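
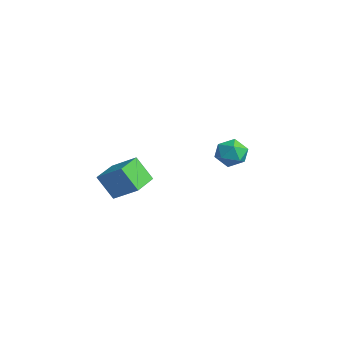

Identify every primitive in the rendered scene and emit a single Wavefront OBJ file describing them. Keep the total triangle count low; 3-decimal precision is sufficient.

v -3.274 -3.488 -1.95
v -2.047 -2.739 -0.97
v -2.536 -2.948 -3.288
v -1.309 -2.199 -2.308
v -2.411 -4.821 -2.012
v -1.184 -4.072 -1.032
v -1.673 -4.281 -3.35
v -0.446 -3.532 -2.37
v -2.421 3.738 -2.164
v -1.673 3.471 -2.752
v -2.407 2.289 -1.488
v -1.659 2.022 -2.076
v -1.513 2.692 -1.364
v -1.522 3.588 -1.782
v -2.558 2.172 -2.458
v -2.567 3.068 -2.876
v -1.757 2.503 -2.933
v -1.112 2.825 -2.258
v -2.968 2.935 -1.982
v -2.323 3.257 -1.307
f 2 4 1
f 5 2 1
f 1 4 3
f 3 5 1
f 2 8 4
f 6 2 5
f 6 8 2
f 4 8 3
f 7 5 3
f 3 8 7
f 7 6 5
f 8 6 7
f 9 20 14
f 9 14 10
f 9 10 16
f 9 16 19
f 9 19 20
f 10 14 18
f 14 20 13
f 20 19 11
f 19 16 15
f 16 10 17
f 12 18 13
f 12 13 11
f 12 11 15
f 12 15 17
f 12 17 18
f 13 18 14
f 11 13 20
f 15 11 19
f 17 15 16
f 18 17 10



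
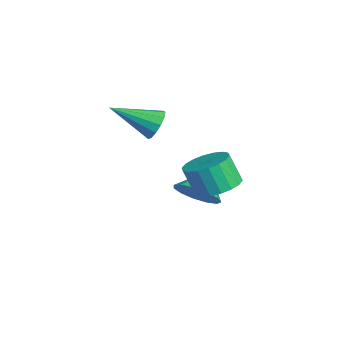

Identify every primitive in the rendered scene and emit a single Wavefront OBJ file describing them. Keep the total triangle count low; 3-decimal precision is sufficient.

v -1.624 -0.987 -0.387
v -0.77 -1.154 -0.157
v -1.142 -1.52 0.957
v -1.996 -1.353 0.727
v -0.819 -0.771 -0.048
v -1.19 -1.138 1.066
v -1.027 -0.432 -0.005
v -1.398 -0.799 1.109
v -1.354 -0.202 -0.039
v -1.725 -0.569 1.075
v -1.734 -0.128 -0.141
v -2.105 -0.495 0.973
v -2.092 -0.224 -0.292
v -2.463 -0.59 0.822
v -2.358 -0.471 -0.462
v -2.729 -0.837 0.652
v -2.478 -0.82 -0.617
v -2.85 -1.186 0.497
v -2.43 -1.202 -0.726
v -2.801 -1.569 0.388
v -2.222 -1.541 -0.769
v -2.593 -1.908 0.345
v -1.895 -1.771 -0.735
v -2.266 -2.138 0.379
v -1.515 -1.845 -0.633
v -1.886 -2.212 0.481
v -1.157 -1.75 -0.482
v -1.528 -2.116 0.632
v -0.891 -1.503 -0.312
v -1.262 -1.869 0.802
v -3.303 -1.269 -1.822
v -2.557 -0.728 -1.635
v -3.977 -0.591 -1.098
v -2.795 -0.513 -2.057
v -3.194 -0.539 -2.404
v -3.627 -0.796 -2.567
v -3.957 -1.204 -2.493
v -4.08 -1.632 -2.207
v -3.956 -1.945 -1.798
v -3.624 -2.043 -1.397
v -3.19 -1.896 -1.131
v -2.792 -1.55 -1.084
v -2.556 -1.114 -1.272
v -2.7 -2.926 2.461
v -2.117 -2.935 2.792
v -3.2 -4.474 3.299
v -2.359 -2.741 3.008
v -2.709 -2.605 3.05
v -3.056 -2.571 2.905
v -3.29 -2.65 2.62
v -3.337 -2.816 2.284
v -3.182 -3.017 2.005
v -2.874 -3.189 1.87
v -2.51 -3.278 1.924
v -2.207 -3.254 2.148
v -2.061 -3.126 2.472
f 2 1 5
f 2 5 3
f 3 5 6
f 3 6 4
f 5 1 7
f 5 7 6
f 6 7 8
f 6 8 4
f 7 1 9
f 7 9 8
f 8 9 10
f 8 10 4
f 9 1 11
f 9 11 10
f 10 11 12
f 10 12 4
f 11 1 13
f 11 13 12
f 12 13 14
f 12 14 4
f 13 1 15
f 13 15 14
f 14 15 16
f 14 16 4
f 15 1 17
f 15 17 16
f 16 17 18
f 16 18 4
f 17 1 19
f 17 19 18
f 18 19 20
f 18 20 4
f 19 1 21
f 19 21 20
f 20 21 22
f 20 22 4
f 21 1 23
f 21 23 22
f 22 23 24
f 22 24 4
f 23 1 25
f 23 25 24
f 24 25 26
f 24 26 4
f 25 1 27
f 25 27 26
f 26 27 28
f 26 28 4
f 27 1 29
f 27 29 28
f 28 29 30
f 28 30 4
f 29 1 2
f 29 2 30
f 30 2 3
f 30 3 4
f 32 31 34
f 32 34 33
f 34 31 35
f 34 35 33
f 35 31 36
f 35 36 33
f 36 31 37
f 36 37 33
f 37 31 38
f 37 38 33
f 38 31 39
f 38 39 33
f 39 31 40
f 39 40 33
f 40 31 41
f 40 41 33
f 41 31 42
f 41 42 33
f 42 31 43
f 42 43 33
f 43 31 32
f 43 32 33
f 45 44 47
f 45 47 46
f 47 44 48
f 47 48 46
f 48 44 49
f 48 49 46
f 49 44 50
f 49 50 46
f 50 44 51
f 50 51 46
f 51 44 52
f 51 52 46
f 52 44 53
f 52 53 46
f 53 44 54
f 53 54 46
f 54 44 55
f 54 55 46
f 55 44 56
f 55 56 46
f 56 44 45
f 56 45 46



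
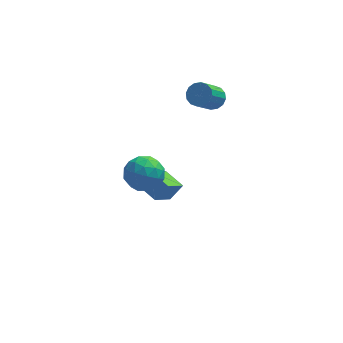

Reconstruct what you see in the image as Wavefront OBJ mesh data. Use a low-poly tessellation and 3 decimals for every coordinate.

v -2.289 0.963 -2.783
v -1.509 1.348 -1.845
v -1.359 2.245 -4.084
v -0.579 2.631 -3.145
v -1.301 -0.131 -3.155
v -0.521 0.255 -2.216
v -0.371 1.152 -4.455
v 0.409 1.537 -3.517
v -2.789 -3.432 3.935
v -1.593 -3.128 4.072
v -2.327 -4.512 2.308
v -1.131 -4.208 2.445
v -1.678 -4.963 3.264
v -1.963 -4.295 4.27
v -1.957 -3.345 2.11
v -2.242 -2.677 3.116
v -1.079 -3.074 2.945
v -0.907 -4.074 3.658
v -3.013 -3.566 2.722
v -2.841 -4.566 3.435
v -2.232 -3.185 4.147
v -1.688 -4.455 2.233
v -2.01 -4.899 2.715
v -1.307 -4.72 2.796
v -2.449 -3.871 4.263
v -1.746 -3.693 4.344
v -1.796 -4.772 3.868
v -2.174 -3.947 2.036
v -1.471 -3.769 2.117
v -2.613 -2.92 3.584
v -1.91 -2.741 3.665
v -2.124 -2.868 2.512
v -1.227 -2.975 3.564
v -0.955 -3.61 2.608
v -1.44 -3.102 2.411
v -1.608 -2.709 3.002
v -1.126 -3.563 3.984
v -0.854 -4.198 3.027
v -1.175 -4.642 3.509
v -1.343 -4.249 4.1
v -0.823 -3.531 3.321
v -3.066 -3.442 3.353
v -2.794 -4.077 2.396
v -2.577 -3.391 2.28
v -2.745 -2.998 2.871
v -2.965 -4.03 3.772
v -2.693 -4.665 2.816
v -2.312 -4.931 3.378
v -2.48 -4.538 3.969
v -3.097 -4.109 3.059
v 2.214 3.317 3.26
v 2.925 3.31 3.707
v 2.057 2.216 5.068
v 1.346 2.223 4.62
v 2.706 3.659 3.848
v 1.838 2.564 5.209
v 2.356 3.916 3.831
v 1.488 2.822 5.192
v 1.968 4.012 3.661
v 1.1 2.918 5.022
v 1.645 3.923 3.384
v 0.777 2.829 4.745
v 1.475 3.671 3.073
v 0.607 2.577 4.434
v 1.503 3.324 2.812
v 0.635 2.23 4.173
v 1.722 2.976 2.671
v 0.854 1.881 4.032
v 2.072 2.718 2.688
v 1.204 1.624 4.049
v 2.46 2.622 2.858
v 1.592 1.528 4.219
v 2.783 2.711 3.135
v 1.915 1.617 4.496
v 2.953 2.963 3.446
v 2.085 1.869 4.807
f 2 4 1
f 5 2 1
f 1 4 3
f 3 5 1
f 2 8 4
f 6 2 5
f 6 8 2
f 4 8 3
f 7 5 3
f 3 8 7
f 7 6 5
f 8 6 7
f 9 46 25
f 46 20 49
f 25 49 14
f 46 49 25
f 9 25 21
f 25 14 26
f 21 26 10
f 25 26 21
f 9 21 30
f 21 10 31
f 30 31 16
f 21 31 30
f 9 30 42
f 30 16 45
f 42 45 19
f 30 45 42
f 9 42 46
f 42 19 50
f 46 50 20
f 42 50 46
f 10 26 37
f 26 14 40
f 37 40 18
f 26 40 37
f 14 49 27
f 49 20 48
f 27 48 13
f 49 48 27
f 20 50 47
f 50 19 43
f 47 43 11
f 50 43 47
f 19 45 44
f 45 16 32
f 44 32 15
f 45 32 44
f 16 31 36
f 31 10 33
f 36 33 17
f 31 33 36
f 12 38 24
f 38 18 39
f 24 39 13
f 38 39 24
f 12 24 22
f 24 13 23
f 22 23 11
f 24 23 22
f 12 22 29
f 22 11 28
f 29 28 15
f 22 28 29
f 12 29 34
f 29 15 35
f 34 35 17
f 29 35 34
f 12 34 38
f 34 17 41
f 38 41 18
f 34 41 38
f 13 39 27
f 39 18 40
f 27 40 14
f 39 40 27
f 11 23 47
f 23 13 48
f 47 48 20
f 23 48 47
f 15 28 44
f 28 11 43
f 44 43 19
f 28 43 44
f 17 35 36
f 35 15 32
f 36 32 16
f 35 32 36
f 18 41 37
f 41 17 33
f 37 33 10
f 41 33 37
f 52 51 55
f 52 55 53
f 53 55 56
f 53 56 54
f 55 51 57
f 55 57 56
f 56 57 58
f 56 58 54
f 57 51 59
f 57 59 58
f 58 59 60
f 58 60 54
f 59 51 61
f 59 61 60
f 60 61 62
f 60 62 54
f 61 51 63
f 61 63 62
f 62 63 64
f 62 64 54
f 63 51 65
f 63 65 64
f 64 65 66
f 64 66 54
f 65 51 67
f 65 67 66
f 66 67 68
f 66 68 54
f 67 51 69
f 67 69 68
f 68 69 70
f 68 70 54
f 69 51 71
f 69 71 70
f 70 71 72
f 70 72 54
f 71 51 73
f 71 73 72
f 72 73 74
f 72 74 54
f 73 51 75
f 73 75 74
f 74 75 76
f 74 76 54
f 75 51 52
f 75 52 76
f 76 52 53
f 76 53 54



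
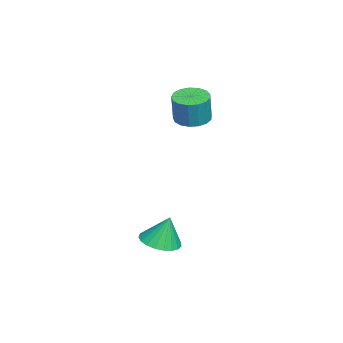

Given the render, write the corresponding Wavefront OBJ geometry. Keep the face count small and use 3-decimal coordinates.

v -2.896 3.701 2.886
v -2.049 3.25 2.688
v -1.677 3.227 4.337
v -2.524 3.679 4.534
v -1.94 3.705 2.67
v -1.568 3.683 4.318
v -2.05 4.16 2.701
v -1.678 4.138 4.349
v -2.354 4.51 2.774
v -1.982 4.487 4.423
v -2.782 4.675 2.873
v -2.41 4.652 4.522
v -3.236 4.616 2.975
v -2.864 4.593 4.624
v -3.612 4.348 3.057
v -3.24 4.325 4.705
v -3.825 3.932 3.099
v -3.452 3.909 4.747
v -3.824 3.463 3.092
v -3.452 3.44 4.741
v -3.611 3.048 3.038
v -3.239 3.026 4.687
v -3.234 2.784 2.95
v -2.862 2.761 4.598
v -2.78 2.729 2.846
v -2.407 2.706 4.494
v -2.352 2.897 2.752
v -1.98 2.875 4.4
v 3.314 3.181 -2.711
v 4.259 2.705 -2.554
v 3.286 3.659 -1.089
v 4.381 3.116 -2.673
v 4.319 3.538 -2.798
v 4.083 3.899 -2.908
v 3.714 4.136 -2.984
v 3.276 4.207 -3.013
v 2.844 4.101 -2.989
v 2.494 3.837 -2.918
v 2.285 3.459 -2.81
v 2.255 3.033 -2.685
v 2.407 2.632 -2.565
v 2.717 2.327 -2.47
v 3.129 2.17 -2.416
v 3.574 2.187 -2.413
v 3.974 2.376 -2.462
f 2 1 5
f 2 5 3
f 3 5 6
f 3 6 4
f 5 1 7
f 5 7 6
f 6 7 8
f 6 8 4
f 7 1 9
f 7 9 8
f 8 9 10
f 8 10 4
f 9 1 11
f 9 11 10
f 10 11 12
f 10 12 4
f 11 1 13
f 11 13 12
f 12 13 14
f 12 14 4
f 13 1 15
f 13 15 14
f 14 15 16
f 14 16 4
f 15 1 17
f 15 17 16
f 16 17 18
f 16 18 4
f 17 1 19
f 17 19 18
f 18 19 20
f 18 20 4
f 19 1 21
f 19 21 20
f 20 21 22
f 20 22 4
f 21 1 23
f 21 23 22
f 22 23 24
f 22 24 4
f 23 1 25
f 23 25 24
f 24 25 26
f 24 26 4
f 25 1 27
f 25 27 26
f 26 27 28
f 26 28 4
f 27 1 2
f 27 2 28
f 28 2 3
f 28 3 4
f 30 29 32
f 30 32 31
f 32 29 33
f 32 33 31
f 33 29 34
f 33 34 31
f 34 29 35
f 34 35 31
f 35 29 36
f 35 36 31
f 36 29 37
f 36 37 31
f 37 29 38
f 37 38 31
f 38 29 39
f 38 39 31
f 39 29 40
f 39 40 31
f 40 29 41
f 40 41 31
f 41 29 42
f 41 42 31
f 42 29 43
f 42 43 31
f 43 29 44
f 43 44 31
f 44 29 45
f 44 45 31
f 45 29 30
f 45 30 31



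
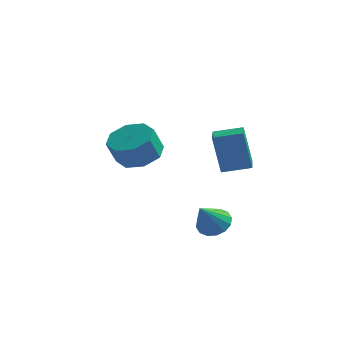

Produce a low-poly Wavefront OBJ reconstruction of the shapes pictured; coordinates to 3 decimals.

v 1.645 -2.648 -1.053
v 1.187 -2.463 0.761
v 1.295 -1.456 -1.263
v 0.836 -1.271 0.551
v 2.844 -2.249 -0.791
v 2.385 -2.064 1.023
v 2.493 -1.057 -1.001
v 2.035 -0.872 0.813
v -2.832 -0.017 -1.866
v -1.797 -0.374 -1.763
v -2.072 -0.839 -0.592
v -3.108 -0.483 -0.694
v -1.897 0.41 -1.475
v -2.173 -0.055 -0.304
v -2.545 0.944 -1.416
v -2.821 0.479 -0.245
v -3.361 0.915 -1.62
v -3.637 0.45 -0.449
v -3.868 0.339 -1.968
v -4.143 -0.126 -0.797
v -3.767 -0.445 -2.256
v -4.043 -0.91 -1.085
v -3.119 -0.979 -2.315
v -3.395 -1.444 -1.144
v -2.303 -0.95 -2.111
v -2.579 -1.415 -0.94
v 1.533 -3.201 -3.717
v 2.304 -3.354 -3.642
v 1.227 -4.139 -2.483
v 2.238 -3.025 -3.409
v 1.983 -2.743 -3.258
v 1.607 -2.584 -3.23
v 1.211 -2.59 -3.333
v 0.902 -2.761 -3.539
v 0.761 -3.049 -3.792
v 0.827 -3.378 -4.026
v 1.082 -3.66 -4.177
v 1.458 -3.819 -4.205
v 1.854 -3.812 -4.102
v 2.163 -3.642 -3.896
f 2 4 1
f 5 2 1
f 1 4 3
f 3 5 1
f 2 8 4
f 6 2 5
f 6 8 2
f 4 8 3
f 7 5 3
f 3 8 7
f 7 6 5
f 8 6 7
f 10 9 13
f 10 13 11
f 11 13 14
f 11 14 12
f 13 9 15
f 13 15 14
f 14 15 16
f 14 16 12
f 15 9 17
f 15 17 16
f 16 17 18
f 16 18 12
f 17 9 19
f 17 19 18
f 18 19 20
f 18 20 12
f 19 9 21
f 19 21 20
f 20 21 22
f 20 22 12
f 21 9 23
f 21 23 22
f 22 23 24
f 22 24 12
f 23 9 25
f 23 25 24
f 24 25 26
f 24 26 12
f 25 9 10
f 25 10 26
f 26 10 11
f 26 11 12
f 28 27 30
f 28 30 29
f 30 27 31
f 30 31 29
f 31 27 32
f 31 32 29
f 32 27 33
f 32 33 29
f 33 27 34
f 33 34 29
f 34 27 35
f 34 35 29
f 35 27 36
f 35 36 29
f 36 27 37
f 36 37 29
f 37 27 38
f 37 38 29
f 38 27 39
f 38 39 29
f 39 27 40
f 39 40 29
f 40 27 28
f 40 28 29



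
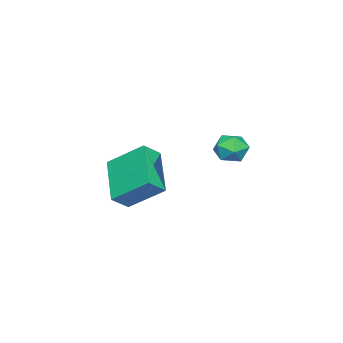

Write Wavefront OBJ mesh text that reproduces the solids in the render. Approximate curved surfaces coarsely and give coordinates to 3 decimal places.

v 0.27 -0.779 -3.307
v -1.229 -1.736 -2.209
v 0.131 0.649 -2.253
v -1.367 -0.308 -1.155
v 0.907 -1.132 -2.745
v -0.591 -2.089 -1.647
v 0.769 0.296 -1.691
v -0.73 -0.661 -0.593
v 0.338 3.623 -0.169
v 0.742 3.56 0.404
v -0.362 2.82 0.236
v 0.042 2.757 0.809
v -0.335 3.343 0.707
v 0.097 3.839 0.456
v 0.283 2.541 0.184
v 0.715 3.037 -0.067
v 0.708 2.891 0.622
v 0.326 3.387 0.946
v 0.054 2.993 -0.306
v -0.328 3.489 0.018
f 2 4 1
f 5 2 1
f 1 4 3
f 3 5 1
f 2 8 4
f 6 2 5
f 6 8 2
f 4 8 3
f 7 5 3
f 3 8 7
f 7 6 5
f 8 6 7
f 9 20 14
f 9 14 10
f 9 10 16
f 9 16 19
f 9 19 20
f 10 14 18
f 14 20 13
f 20 19 11
f 19 16 15
f 16 10 17
f 12 18 13
f 12 13 11
f 12 11 15
f 12 15 17
f 12 17 18
f 13 18 14
f 11 13 20
f 15 11 19
f 17 15 16
f 18 17 10



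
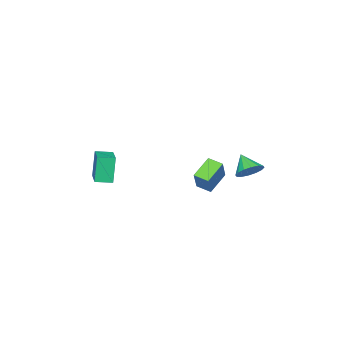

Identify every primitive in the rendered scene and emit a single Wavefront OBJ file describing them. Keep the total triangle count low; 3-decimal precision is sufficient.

v 0.337 2.222 0.256
v -0.832 2.197 1.062
v 0.163 3.034 0.03
v -1.006 3.008 0.836
v 1.186 2.752 1.504
v 0.017 2.726 2.31
v 1.012 3.563 1.278
v -0.157 3.538 2.084
v 2.814 -2.787 0.363
v 2.443 -2.933 1.964
v 2.137 -2.129 0.266
v 1.765 -2.275 1.867
v 4.115 -1.385 0.793
v 3.743 -1.531 2.394
v 3.437 -0.727 0.696
v 3.066 -0.873 2.297
v -3.821 2.399 -0.073
v -3.136 1.969 -0.262
v -4.139 1.501 0.813
v -3.017 2.237 0.052
v -3.112 2.548 0.333
v -3.398 2.819 0.505
v -3.797 2.977 0.522
v -4.203 2.98 0.38
v -4.506 2.828 0.116
v -4.626 2.56 -0.198
v -4.53 2.249 -0.478
v -4.244 1.978 -0.65
v -3.845 1.82 -0.667
v -3.44 1.817 -0.525
f 2 4 1
f 5 2 1
f 1 4 3
f 3 5 1
f 2 8 4
f 6 2 5
f 6 8 2
f 4 8 3
f 7 5 3
f 3 8 7
f 7 6 5
f 8 6 7
f 10 12 9
f 13 10 9
f 9 12 11
f 11 13 9
f 10 16 12
f 14 10 13
f 14 16 10
f 12 16 11
f 15 13 11
f 11 16 15
f 15 14 13
f 16 14 15
f 18 17 20
f 18 20 19
f 20 17 21
f 20 21 19
f 21 17 22
f 21 22 19
f 22 17 23
f 22 23 19
f 23 17 24
f 23 24 19
f 24 17 25
f 24 25 19
f 25 17 26
f 25 26 19
f 26 17 27
f 26 27 19
f 27 17 28
f 27 28 19
f 28 17 29
f 28 29 19
f 29 17 30
f 29 30 19
f 30 17 18
f 30 18 19



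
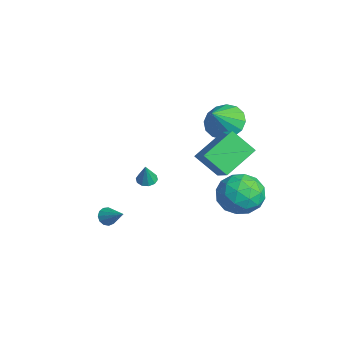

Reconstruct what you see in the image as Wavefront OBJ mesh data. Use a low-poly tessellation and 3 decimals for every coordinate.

v 2.871 0.05 1.499
v 4.071 0.103 2.294
v 2.193 1.619 2.417
v 3.393 1.672 3.212
v 3.527 0.948 0.448
v 4.727 1.001 1.243
v 2.849 2.517 1.366
v 4.049 2.57 2.161
v 3.154 -2.282 0.606
v 3.627 -2.332 0.452
v 3.486 -2.438 1.674
v 3.578 -2.033 0.511
v 3.366 -1.829 0.606
v 3.074 -1.798 0.701
v 2.812 -1.951 0.76
v 2.681 -2.231 0.759
v 2.731 -2.531 0.7
v 2.943 -2.735 0.605
v 3.235 -2.766 0.51
v 3.497 -2.612 0.451
v 2.797 3.068 -1.683
v 3.959 3.124 -1.283
v 2.701 1.156 -1.137
v 3.863 1.212 -0.737
v 2.977 1.822 -0.141
v 3.037 3.004 -0.478
v 3.623 1.276 -1.942
v 3.683 2.458 -2.279
v 4.47 2.016 -1.443
v 4.07 2.354 -0.33
v 2.59 1.926 -2.09
v 2.19 2.264 -0.977
v 3.386 3.264 -1.531
v 3.274 1.016 -0.889
v 2.753 1.375 -0.539
v 3.436 1.408 -0.304
v 2.844 3.193 -1.057
v 3.527 3.226 -0.822
v 2.95 2.461 -0.151
v 3.133 1.054 -1.598
v 3.816 1.087 -1.363
v 3.224 2.872 -2.116
v 3.907 2.905 -1.881
v 3.71 1.819 -2.269
v 4.37 2.646 -1.39
v 4.313 1.522 -1.069
v 4.172 1.559 -1.778
v 4.207 2.254 -1.976
v 4.135 2.844 -0.735
v 4.079 1.72 -0.415
v 3.558 2.079 -0.064
v 3.593 2.774 -0.262
v 4.435 2.193 -0.83
v 2.581 2.56 -2.005
v 2.525 1.436 -1.685
v 3.067 1.506 -2.158
v 3.102 2.201 -2.356
v 2.347 2.758 -1.351
v 2.29 1.634 -1.03
v 2.453 2.026 -0.444
v 2.488 2.721 -0.642
v 2.225 2.087 -1.59
v 0.022 2.446 1.639
v 0.736 2.117 0.928
v 0.818 1.534 2.861
v 0.946 2.579 1.137
v 0.908 3.006 1.48
v 0.633 3.282 1.865
v 0.194 3.335 2.19
v -0.291 3.149 2.368
v -0.692 2.775 2.35
v -0.902 2.313 2.141
v -0.864 1.887 1.798
v -0.589 1.61 1.413
v -0.15 1.557 1.088
v 0.335 1.743 0.91
v 2.217 -3.911 -2.264
v 2.565 -4.185 -2.537
v 3.183 -3.409 -1.536
v 2.535 -3.929 -2.675
v 2.405 -3.666 -2.682
v 2.214 -3.482 -2.557
v 2.025 -3.434 -2.339
v 1.896 -3.537 -2.097
v 1.87 -3.76 -1.908
v 1.953 -4.03 -1.832
v 2.12 -4.263 -1.893
v 2.318 -4.384 -2.072
v 2.484 -4.355 -2.312
f 2 4 1
f 5 2 1
f 1 4 3
f 3 5 1
f 2 8 4
f 6 2 5
f 6 8 2
f 4 8 3
f 7 5 3
f 3 8 7
f 7 6 5
f 8 6 7
f 10 9 12
f 10 12 11
f 12 9 13
f 12 13 11
f 13 9 14
f 13 14 11
f 14 9 15
f 14 15 11
f 15 9 16
f 15 16 11
f 16 9 17
f 16 17 11
f 17 9 18
f 17 18 11
f 18 9 19
f 18 19 11
f 19 9 20
f 19 20 11
f 20 9 10
f 20 10 11
f 21 58 37
f 58 32 61
f 37 61 26
f 58 61 37
f 21 37 33
f 37 26 38
f 33 38 22
f 37 38 33
f 21 33 42
f 33 22 43
f 42 43 28
f 33 43 42
f 21 42 54
f 42 28 57
f 54 57 31
f 42 57 54
f 21 54 58
f 54 31 62
f 58 62 32
f 54 62 58
f 22 38 49
f 38 26 52
f 49 52 30
f 38 52 49
f 26 61 39
f 61 32 60
f 39 60 25
f 61 60 39
f 32 62 59
f 62 31 55
f 59 55 23
f 62 55 59
f 31 57 56
f 57 28 44
f 56 44 27
f 57 44 56
f 28 43 48
f 43 22 45
f 48 45 29
f 43 45 48
f 24 50 36
f 50 30 51
f 36 51 25
f 50 51 36
f 24 36 34
f 36 25 35
f 34 35 23
f 36 35 34
f 24 34 41
f 34 23 40
f 41 40 27
f 34 40 41
f 24 41 46
f 41 27 47
f 46 47 29
f 41 47 46
f 24 46 50
f 46 29 53
f 50 53 30
f 46 53 50
f 25 51 39
f 51 30 52
f 39 52 26
f 51 52 39
f 23 35 59
f 35 25 60
f 59 60 32
f 35 60 59
f 27 40 56
f 40 23 55
f 56 55 31
f 40 55 56
f 29 47 48
f 47 27 44
f 48 44 28
f 47 44 48
f 30 53 49
f 53 29 45
f 49 45 22
f 53 45 49
f 64 63 66
f 64 66 65
f 66 63 67
f 66 67 65
f 67 63 68
f 67 68 65
f 68 63 69
f 68 69 65
f 69 63 70
f 69 70 65
f 70 63 71
f 70 71 65
f 71 63 72
f 71 72 65
f 72 63 73
f 72 73 65
f 73 63 74
f 73 74 65
f 74 63 75
f 74 75 65
f 75 63 76
f 75 76 65
f 76 63 64
f 76 64 65
f 78 77 80
f 78 80 79
f 80 77 81
f 80 81 79
f 81 77 82
f 81 82 79
f 82 77 83
f 82 83 79
f 83 77 84
f 83 84 79
f 84 77 85
f 84 85 79
f 85 77 86
f 85 86 79
f 86 77 87
f 86 87 79
f 87 77 88
f 87 88 79
f 88 77 89
f 88 89 79
f 89 77 78
f 89 78 79



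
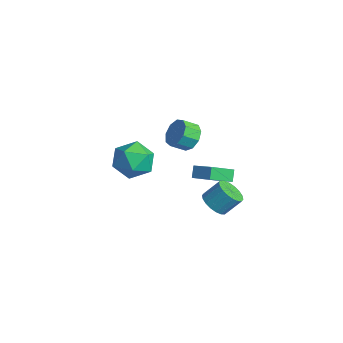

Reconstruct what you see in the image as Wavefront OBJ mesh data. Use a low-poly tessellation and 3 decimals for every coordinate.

v 1.003 1.096 2.643
v 1.386 0.584 2.023
v 1.2 -0.227 2.578
v 0.817 0.284 3.197
v 1.802 0.766 2.429
v 1.616 -0.045 2.983
v 1.844 1.102 2.935
v 1.658 0.291 3.489
v 1.492 1.435 3.304
v 1.306 0.624 3.858
v 0.912 1.609 3.364
v 0.726 0.798 3.918
v 0.374 1.543 3.086
v 0.188 0.732 3.641
v 0.131 1.267 2.601
v -0.055 0.456 3.156
v 0.295 0.911 2.136
v 0.109 0.1 2.69
v 0.791 0.641 1.907
v 0.605 -0.17 2.462
v 1.145 -2.122 3.623
v 1.624 -1.423 2.717
v 1.556 -3.777 2.563
v 2.035 -3.078 1.657
v 2.62 -3.166 2.748
v 2.366 -2.143 3.403
v 0.814 -3.057 1.877
v 0.56 -2.034 2.532
v 1.42 -2.001 1.638
v 2.536 -2.068 2.176
v 0.644 -3.132 3.104
v 1.76 -3.199 3.642
v -2.15 3.073 -2.626
v -0.989 3.534 -2.113
v -2.341 4.644 -3.603
v -1.181 5.105 -3.09
v -1.739 2.735 -3.25
v -0.579 3.196 -2.737
v -1.931 4.306 -4.227
v -0.77 4.767 -3.714
v 1.58 2.229 -2.859
v 2.055 2.707 -3.426
v 2.374 3.549 -2.447
v 1.9 3.071 -1.881
v 1.7 2.87 -3.45
v 2.019 3.712 -2.471
v 1.321 2.907 -3.357
v 1.641 3.748 -2.379
v 0.993 2.809 -3.166
v 1.313 3.651 -2.187
v 0.782 2.596 -2.914
v 1.102 3.438 -1.935
v 0.729 2.31 -2.651
v 1.049 3.152 -1.673
v 0.844 2.009 -2.43
v 1.164 2.851 -1.451
v 1.106 1.751 -2.293
v 1.425 2.593 -1.314
v 1.461 1.588 -2.269
v 1.78 2.43 -1.29
v 1.839 1.552 -2.361
v 2.159 2.393 -1.383
v 2.167 1.649 -2.553
v 2.487 2.491 -1.574
v 2.378 1.862 -2.805
v 2.698 2.704 -1.826
v 2.431 2.148 -3.067
v 2.751 2.99 -2.089
v 2.316 2.449 -3.289
v 2.636 3.291 -2.31
f 2 1 5
f 2 5 3
f 3 5 6
f 3 6 4
f 5 1 7
f 5 7 6
f 6 7 8
f 6 8 4
f 7 1 9
f 7 9 8
f 8 9 10
f 8 10 4
f 9 1 11
f 9 11 10
f 10 11 12
f 10 12 4
f 11 1 13
f 11 13 12
f 12 13 14
f 12 14 4
f 13 1 15
f 13 15 14
f 14 15 16
f 14 16 4
f 15 1 17
f 15 17 16
f 16 17 18
f 16 18 4
f 17 1 19
f 17 19 18
f 18 19 20
f 18 20 4
f 19 1 2
f 19 2 20
f 20 2 3
f 20 3 4
f 21 32 26
f 21 26 22
f 21 22 28
f 21 28 31
f 21 31 32
f 22 26 30
f 26 32 25
f 32 31 23
f 31 28 27
f 28 22 29
f 24 30 25
f 24 25 23
f 24 23 27
f 24 27 29
f 24 29 30
f 25 30 26
f 23 25 32
f 27 23 31
f 29 27 28
f 30 29 22
f 34 36 33
f 37 34 33
f 33 36 35
f 35 37 33
f 34 40 36
f 38 34 37
f 38 40 34
f 36 40 35
f 39 37 35
f 35 40 39
f 39 38 37
f 40 38 39
f 42 41 45
f 42 45 43
f 43 45 46
f 43 46 44
f 45 41 47
f 45 47 46
f 46 47 48
f 46 48 44
f 47 41 49
f 47 49 48
f 48 49 50
f 48 50 44
f 49 41 51
f 49 51 50
f 50 51 52
f 50 52 44
f 51 41 53
f 51 53 52
f 52 53 54
f 52 54 44
f 53 41 55
f 53 55 54
f 54 55 56
f 54 56 44
f 55 41 57
f 55 57 56
f 56 57 58
f 56 58 44
f 57 41 59
f 57 59 58
f 58 59 60
f 58 60 44
f 59 41 61
f 59 61 60
f 60 61 62
f 60 62 44
f 61 41 63
f 61 63 62
f 62 63 64
f 62 64 44
f 63 41 65
f 63 65 64
f 64 65 66
f 64 66 44
f 65 41 67
f 65 67 66
f 66 67 68
f 66 68 44
f 67 41 69
f 67 69 68
f 68 69 70
f 68 70 44
f 69 41 42
f 69 42 70
f 70 42 43
f 70 43 44



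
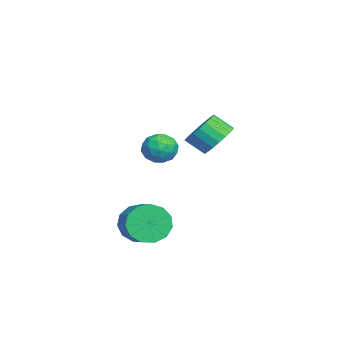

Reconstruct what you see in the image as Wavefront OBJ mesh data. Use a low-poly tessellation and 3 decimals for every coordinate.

v 1.777 -1.168 -3.121
v 2.22 -1.465 -3.967
v 3.165 -1.089 -3.605
v 2.723 -0.792 -2.759
v 2.044 -0.937 -4.057
v 2.989 -0.561 -3.695
v 1.783 -0.483 -3.849
v 2.729 -0.106 -3.487
v 1.521 -0.246 -3.41
v 2.466 0.13 -3.048
v 1.34 -0.302 -2.88
v 2.285 0.074 -2.518
v 1.298 -0.633 -2.426
v 2.243 -0.257 -2.064
v 1.408 -1.134 -2.192
v 2.353 -0.758 -1.83
v 1.635 -1.646 -2.254
v 2.581 -1.269 -1.892
v 1.908 -2.006 -2.591
v 2.853 -1.63 -2.229
v 2.139 -2.1 -3.096
v 3.084 -1.724 -2.734
v 2.255 -1.899 -3.609
v 3.2 -1.522 -3.247
v 1.812 1.965 1.464
v 2.241 1.41 0.916
v 2.077 0.62 1.588
v 1.648 1.175 2.136
v 2.516 1.535 1.13
v 2.352 0.745 1.802
v 2.669 1.735 1.402
v 2.505 0.944 2.074
v 2.674 1.974 1.685
v 2.51 1.183 2.356
v 2.53 2.211 1.929
v 2.366 1.421 2.601
v 2.262 2.406 2.093
v 2.098 1.616 2.765
v 1.915 2.525 2.148
v 1.751 1.735 2.82
v 1.551 2.547 2.085
v 1.387 1.757 2.757
v 1.233 2.468 1.915
v 1.068 1.678 2.586
v 1.014 2.303 1.666
v 0.85 1.512 2.338
v 0.933 2.079 1.383
v 0.769 1.288 2.055
v 1.004 1.835 1.114
v 0.84 1.045 1.785
v 1.215 1.614 0.905
v 1.051 0.824 1.577
v 1.529 1.453 0.793
v 1.365 0.663 1.465
v 1.892 1.382 0.797
v 1.728 0.591 1.469
v -2.736 -0.059 -0.989
v -1.901 -0.039 -0.819
v -2.919 -0.981 0.019
v -2.084 -0.961 0.189
v -2.571 -0.283 0.361
v -2.457 0.287 -0.262
v -2.363 -1.307 -0.538
v -2.249 -0.737 -1.161
v -1.671 -0.81 -0.54
v -1.799 -0.178 0.015
v -3.021 -0.842 -0.815
v -3.149 -0.21 -0.26
v -2.302 0.032 -0.992
v -2.518 -1.052 0.192
v -2.803 -0.654 0.293
v -2.313 -0.642 0.393
v -2.629 0.223 -0.665
v -2.139 0.235 -0.565
v -2.532 0.091 0.129
v -2.681 -1.255 -0.235
v -2.191 -1.243 -0.135
v -2.507 -0.378 -1.193
v -2.017 -0.366 -1.093
v -2.288 -1.111 -0.929
v -1.676 -0.409 -0.729
v -1.784 -0.952 -0.136
v -1.948 -1.155 -0.564
v -1.881 -0.82 -0.93
v -1.752 -0.038 -0.402
v -1.86 -0.58 0.19
v -2.145 -0.181 0.291
v -2.079 0.154 -0.074
v -1.617 -0.491 -0.238
v -2.96 -0.44 -0.99
v -3.068 -0.982 -0.398
v -2.741 -1.174 -0.726
v -2.675 -0.839 -1.091
v -3.036 -0.068 -0.664
v -3.144 -0.611 -0.071
v -2.939 -0.2 0.13
v -2.872 0.135 -0.236
v -3.203 -0.529 -0.562
f 2 1 5
f 2 5 3
f 3 5 6
f 3 6 4
f 5 1 7
f 5 7 6
f 6 7 8
f 6 8 4
f 7 1 9
f 7 9 8
f 8 9 10
f 8 10 4
f 9 1 11
f 9 11 10
f 10 11 12
f 10 12 4
f 11 1 13
f 11 13 12
f 12 13 14
f 12 14 4
f 13 1 15
f 13 15 14
f 14 15 16
f 14 16 4
f 15 1 17
f 15 17 16
f 16 17 18
f 16 18 4
f 17 1 19
f 17 19 18
f 18 19 20
f 18 20 4
f 19 1 21
f 19 21 20
f 20 21 22
f 20 22 4
f 21 1 23
f 21 23 22
f 22 23 24
f 22 24 4
f 23 1 2
f 23 2 24
f 24 2 3
f 24 3 4
f 26 25 29
f 26 29 27
f 27 29 30
f 27 30 28
f 29 25 31
f 29 31 30
f 30 31 32
f 30 32 28
f 31 25 33
f 31 33 32
f 32 33 34
f 32 34 28
f 33 25 35
f 33 35 34
f 34 35 36
f 34 36 28
f 35 25 37
f 35 37 36
f 36 37 38
f 36 38 28
f 37 25 39
f 37 39 38
f 38 39 40
f 38 40 28
f 39 25 41
f 39 41 40
f 40 41 42
f 40 42 28
f 41 25 43
f 41 43 42
f 42 43 44
f 42 44 28
f 43 25 45
f 43 45 44
f 44 45 46
f 44 46 28
f 45 25 47
f 45 47 46
f 46 47 48
f 46 48 28
f 47 25 49
f 47 49 48
f 48 49 50
f 48 50 28
f 49 25 51
f 49 51 50
f 50 51 52
f 50 52 28
f 51 25 53
f 51 53 52
f 52 53 54
f 52 54 28
f 53 25 55
f 53 55 54
f 54 55 56
f 54 56 28
f 55 25 26
f 55 26 56
f 56 26 27
f 56 27 28
f 57 94 73
f 94 68 97
f 73 97 62
f 94 97 73
f 57 73 69
f 73 62 74
f 69 74 58
f 73 74 69
f 57 69 78
f 69 58 79
f 78 79 64
f 69 79 78
f 57 78 90
f 78 64 93
f 90 93 67
f 78 93 90
f 57 90 94
f 90 67 98
f 94 98 68
f 90 98 94
f 58 74 85
f 74 62 88
f 85 88 66
f 74 88 85
f 62 97 75
f 97 68 96
f 75 96 61
f 97 96 75
f 68 98 95
f 98 67 91
f 95 91 59
f 98 91 95
f 67 93 92
f 93 64 80
f 92 80 63
f 93 80 92
f 64 79 84
f 79 58 81
f 84 81 65
f 79 81 84
f 60 86 72
f 86 66 87
f 72 87 61
f 86 87 72
f 60 72 70
f 72 61 71
f 70 71 59
f 72 71 70
f 60 70 77
f 70 59 76
f 77 76 63
f 70 76 77
f 60 77 82
f 77 63 83
f 82 83 65
f 77 83 82
f 60 82 86
f 82 65 89
f 86 89 66
f 82 89 86
f 61 87 75
f 87 66 88
f 75 88 62
f 87 88 75
f 59 71 95
f 71 61 96
f 95 96 68
f 71 96 95
f 63 76 92
f 76 59 91
f 92 91 67
f 76 91 92
f 65 83 84
f 83 63 80
f 84 80 64
f 83 80 84
f 66 89 85
f 89 65 81
f 85 81 58
f 89 81 85



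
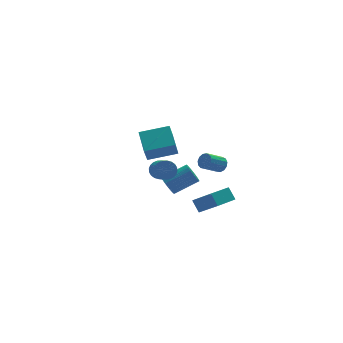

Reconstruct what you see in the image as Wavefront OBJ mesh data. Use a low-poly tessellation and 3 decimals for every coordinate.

v -0.929 1.527 -2.705
v -0.618 1.92 -3.194
v 0.88 1.767 -2.363
v 0.569 1.373 -1.875
v -0.698 2.11 -3.015
v 0.8 1.957 -2.184
v -0.813 2.212 -2.789
v 0.685 2.059 -1.958
v -0.946 2.209 -2.55
v 0.553 2.056 -1.719
v -1.076 2.102 -2.335
v 0.423 1.949 -1.504
v -1.184 1.908 -2.176
v 0.315 1.755 -1.345
v -1.253 1.655 -2.098
v 0.246 1.502 -1.267
v -1.273 1.383 -2.113
v 0.226 1.23 -1.282
v -1.24 1.133 -2.217
v 0.258 0.98 -1.386
v -1.16 0.943 -2.396
v 0.338 0.79 -1.565
v -1.045 0.841 -2.622
v 0.453 0.688 -1.791
v -0.913 0.844 -2.861
v 0.586 0.691 -2.03
v -0.783 0.951 -3.076
v 0.716 0.798 -2.245
v -0.675 1.145 -3.235
v 0.824 0.992 -2.404
v -0.606 1.398 -3.313
v 0.893 1.245 -2.482
v -0.586 1.67 -3.298
v 0.913 1.517 -2.467
v 1.677 -0.099 -0.529
v 1.963 -0.426 -0.192
v 0.889 -0.648 0.505
v 0.603 -0.321 0.169
v 1.982 -0.141 -0.073
v 0.907 -0.363 0.625
v 1.903 0.158 -0.098
v 0.829 -0.064 0.599
v 1.753 0.375 -0.26
v 0.679 0.153 0.437
v 1.579 0.442 -0.508
v 0.504 0.22 0.19
v 1.436 0.337 -0.762
v 0.361 0.115 -0.064
v 1.369 0.093 -0.942
v 0.295 -0.129 -0.244
v 1.401 -0.211 -0.991
v 0.326 -0.433 -0.293
v 1.52 -0.48 -0.893
v 0.445 -0.702 -0.195
v 1.689 -0.628 -0.679
v 0.614 -0.85 0.018
v 1.854 -0.608 -0.418
v 0.78 -0.83 0.279
v -2.864 -2.438 1.517
v -2.664 -2.137 2.045
v -2.976 -3.801 3.111
v -3.176 -4.102 2.583
v -2.909 -2.088 2.051
v -3.221 -3.751 3.117
v -3.147 -2.092 1.975
v -3.459 -3.755 3.041
v -3.342 -2.149 1.829
v -3.654 -3.812 2.895
v -3.464 -2.249 1.636
v -3.776 -3.913 2.702
v -3.494 -2.379 1.425
v -3.807 -4.042 2.491
v -3.429 -2.518 1.228
v -3.741 -4.181 2.294
v -3.278 -2.644 1.075
v -3.59 -4.307 2.14
v -3.064 -2.739 0.989
v -3.376 -4.403 2.055
v -2.819 -2.789 0.983
v -3.131 -4.452 2.049
v -2.581 -2.785 1.059
v -2.893 -4.448 2.125
v -2.386 -2.728 1.205
v -2.698 -4.391 2.271
v -2.264 -2.627 1.398
v -2.576 -4.291 2.464
v -2.233 -2.498 1.609
v -2.546 -4.161 2.675
v -2.299 -2.359 1.806
v -2.611 -4.022 2.872
v -2.45 -2.233 1.96
v -2.762 -3.896 3.025
v -1.436 3.569 -1.613
v -1.798 3.131 -0.544
v -1.209 5.1 -0.91
v -1.571 4.663 0.159
v 0.331 3.117 -1.199
v -0.031 2.68 -0.13
v 0.558 4.649 -0.496
v 0.196 4.211 0.573
v 0.073 -0.839 -3.758
v 0.738 -2.057 -2.58
v -0.108 -0.265 -3.062
v 0.557 -1.483 -1.884
v 1.383 -0.257 -3.896
v 2.048 -1.475 -2.718
v 1.202 0.317 -3.2
v 1.867 -0.901 -2.022
f 2 1 5
f 2 5 3
f 3 5 6
f 3 6 4
f 5 1 7
f 5 7 6
f 6 7 8
f 6 8 4
f 7 1 9
f 7 9 8
f 8 9 10
f 8 10 4
f 9 1 11
f 9 11 10
f 10 11 12
f 10 12 4
f 11 1 13
f 11 13 12
f 12 13 14
f 12 14 4
f 13 1 15
f 13 15 14
f 14 15 16
f 14 16 4
f 15 1 17
f 15 17 16
f 16 17 18
f 16 18 4
f 17 1 19
f 17 19 18
f 18 19 20
f 18 20 4
f 19 1 21
f 19 21 20
f 20 21 22
f 20 22 4
f 21 1 23
f 21 23 22
f 22 23 24
f 22 24 4
f 23 1 25
f 23 25 24
f 24 25 26
f 24 26 4
f 25 1 27
f 25 27 26
f 26 27 28
f 26 28 4
f 27 1 29
f 27 29 28
f 28 29 30
f 28 30 4
f 29 1 31
f 29 31 30
f 30 31 32
f 30 32 4
f 31 1 33
f 31 33 32
f 32 33 34
f 32 34 4
f 33 1 2
f 33 2 34
f 34 2 3
f 34 3 4
f 36 35 39
f 36 39 37
f 37 39 40
f 37 40 38
f 39 35 41
f 39 41 40
f 40 41 42
f 40 42 38
f 41 35 43
f 41 43 42
f 42 43 44
f 42 44 38
f 43 35 45
f 43 45 44
f 44 45 46
f 44 46 38
f 45 35 47
f 45 47 46
f 46 47 48
f 46 48 38
f 47 35 49
f 47 49 48
f 48 49 50
f 48 50 38
f 49 35 51
f 49 51 50
f 50 51 52
f 50 52 38
f 51 35 53
f 51 53 52
f 52 53 54
f 52 54 38
f 53 35 55
f 53 55 54
f 54 55 56
f 54 56 38
f 55 35 57
f 55 57 56
f 56 57 58
f 56 58 38
f 57 35 36
f 57 36 58
f 58 36 37
f 58 37 38
f 60 59 63
f 60 63 61
f 61 63 64
f 61 64 62
f 63 59 65
f 63 65 64
f 64 65 66
f 64 66 62
f 65 59 67
f 65 67 66
f 66 67 68
f 66 68 62
f 67 59 69
f 67 69 68
f 68 69 70
f 68 70 62
f 69 59 71
f 69 71 70
f 70 71 72
f 70 72 62
f 71 59 73
f 71 73 72
f 72 73 74
f 72 74 62
f 73 59 75
f 73 75 74
f 74 75 76
f 74 76 62
f 75 59 77
f 75 77 76
f 76 77 78
f 76 78 62
f 77 59 79
f 77 79 78
f 78 79 80
f 78 80 62
f 79 59 81
f 79 81 80
f 80 81 82
f 80 82 62
f 81 59 83
f 81 83 82
f 82 83 84
f 82 84 62
f 83 59 85
f 83 85 84
f 84 85 86
f 84 86 62
f 85 59 87
f 85 87 86
f 86 87 88
f 86 88 62
f 87 59 89
f 87 89 88
f 88 89 90
f 88 90 62
f 89 59 91
f 89 91 90
f 90 91 92
f 90 92 62
f 91 59 60
f 91 60 92
f 92 60 61
f 92 61 62
f 94 96 93
f 97 94 93
f 93 96 95
f 95 97 93
f 94 100 96
f 98 94 97
f 98 100 94
f 96 100 95
f 99 97 95
f 95 100 99
f 99 98 97
f 100 98 99
f 102 104 101
f 105 102 101
f 101 104 103
f 103 105 101
f 102 108 104
f 106 102 105
f 106 108 102
f 104 108 103
f 107 105 103
f 103 108 107
f 107 106 105
f 108 106 107



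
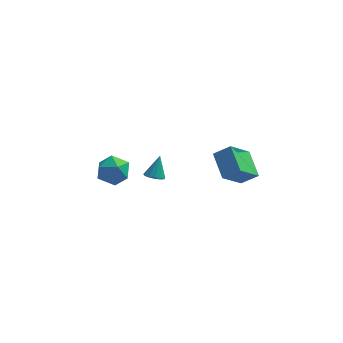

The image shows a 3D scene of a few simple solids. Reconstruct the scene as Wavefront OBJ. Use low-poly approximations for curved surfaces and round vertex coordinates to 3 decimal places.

v 3.421 -4.468 1.035
v 2.877 -3.167 1.678
v 4.283 -3.482 -0.229
v 3.739 -2.181 0.414
v 4.261 -4.419 1.646
v 3.717 -3.118 2.289
v 5.123 -3.433 0.382
v 4.579 -2.132 1.025
v -0.368 0.542 -3.856
v 0.007 0.886 -4.134
v -0.132 1.198 -2.724
v -0.285 1.03 -4.157
v -0.604 1.02 -4.084
v -0.848 0.858 -3.939
v -0.939 0.595 -3.768
v -0.85 0.316 -3.624
v -0.607 0.108 -3.554
v -0.289 0.038 -3.58
v 0.004 0.128 -3.694
v 0.179 0.349 -3.859
v 0.18 0.632 -4.023
v -2.732 0.659 -3.94
v -2.326 1.113 -3.148
v -2.554 -0.773 -3.212
v -2.148 -0.319 -2.42
v -3.118 -0.195 -2.623
v -3.228 0.69 -3.073
v -1.652 -0.35 -3.287
v -1.762 0.535 -3.737
v -1.658 0.489 -2.745
v -2.564 0.585 -2.334
v -2.316 -0.245 -4.026
v -3.222 -0.149 -3.615
f 2 4 1
f 5 2 1
f 1 4 3
f 3 5 1
f 2 8 4
f 6 2 5
f 6 8 2
f 4 8 3
f 7 5 3
f 3 8 7
f 7 6 5
f 8 6 7
f 10 9 12
f 10 12 11
f 12 9 13
f 12 13 11
f 13 9 14
f 13 14 11
f 14 9 15
f 14 15 11
f 15 9 16
f 15 16 11
f 16 9 17
f 16 17 11
f 17 9 18
f 17 18 11
f 18 9 19
f 18 19 11
f 19 9 20
f 19 20 11
f 20 9 21
f 20 21 11
f 21 9 10
f 21 10 11
f 22 33 27
f 22 27 23
f 22 23 29
f 22 29 32
f 22 32 33
f 23 27 31
f 27 33 26
f 33 32 24
f 32 29 28
f 29 23 30
f 25 31 26
f 25 26 24
f 25 24 28
f 25 28 30
f 25 30 31
f 26 31 27
f 24 26 33
f 28 24 32
f 30 28 29
f 31 30 23



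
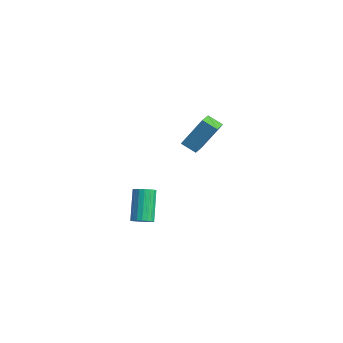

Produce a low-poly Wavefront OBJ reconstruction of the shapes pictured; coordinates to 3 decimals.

v -2.539 3.45 -1.019
v -2.01 4.491 0.798
v -1.804 3.962 -1.527
v -1.274 5.003 0.29
v -1.746 2.577 -0.75
v -1.216 3.618 1.067
v -1.01 3.089 -1.258
v -0.481 4.13 0.559
v 4.278 -3.375 -1.607
v 4.809 -3.361 -1.289
v 3.834 -2.651 0.306
v 3.302 -2.665 -0.013
v 4.801 -3.111 -1.405
v 3.825 -2.401 0.19
v 4.689 -2.913 -1.562
v 3.713 -2.203 0.033
v 4.495 -2.807 -1.727
v 3.52 -2.097 -0.132
v 4.259 -2.813 -1.869
v 3.283 -2.103 -0.274
v 4.026 -2.931 -1.959
v 3.05 -2.221 -0.364
v 3.843 -3.137 -1.98
v 2.867 -2.426 -0.385
v 3.746 -3.389 -1.926
v 2.771 -2.679 -0.331
v 3.755 -3.639 -1.81
v 2.779 -2.929 -0.215
v 3.867 -3.837 -1.653
v 2.891 -3.127 -0.058
v 4.06 -3.943 -1.488
v 3.085 -3.233 0.107
v 4.297 -3.937 -1.346
v 3.321 -3.227 0.249
v 4.53 -3.819 -1.256
v 3.554 -3.109 0.339
v 4.713 -3.614 -1.235
v 3.737 -2.903 0.36
f 2 4 1
f 5 2 1
f 1 4 3
f 3 5 1
f 2 8 4
f 6 2 5
f 6 8 2
f 4 8 3
f 7 5 3
f 3 8 7
f 7 6 5
f 8 6 7
f 10 9 13
f 10 13 11
f 11 13 14
f 11 14 12
f 13 9 15
f 13 15 14
f 14 15 16
f 14 16 12
f 15 9 17
f 15 17 16
f 16 17 18
f 16 18 12
f 17 9 19
f 17 19 18
f 18 19 20
f 18 20 12
f 19 9 21
f 19 21 20
f 20 21 22
f 20 22 12
f 21 9 23
f 21 23 22
f 22 23 24
f 22 24 12
f 23 9 25
f 23 25 24
f 24 25 26
f 24 26 12
f 25 9 27
f 25 27 26
f 26 27 28
f 26 28 12
f 27 9 29
f 27 29 28
f 28 29 30
f 28 30 12
f 29 9 31
f 29 31 30
f 30 31 32
f 30 32 12
f 31 9 33
f 31 33 32
f 32 33 34
f 32 34 12
f 33 9 35
f 33 35 34
f 34 35 36
f 34 36 12
f 35 9 37
f 35 37 36
f 36 37 38
f 36 38 12
f 37 9 10
f 37 10 38
f 38 10 11
f 38 11 12



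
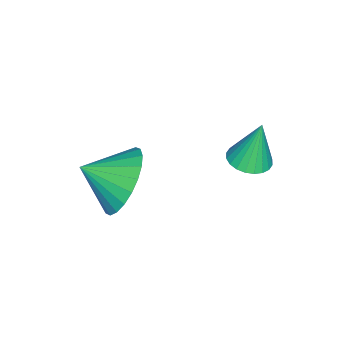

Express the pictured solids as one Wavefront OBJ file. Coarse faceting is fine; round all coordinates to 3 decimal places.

v 1.314 1.603 -2.679
v 1.67 2.109 -2.727
v 1.146 1.857 -1.261
v 1.45 2.201 -2.77
v 1.21 2.203 -2.798
v 0.985 2.113 -2.809
v 0.811 1.946 -2.799
v 0.713 1.727 -2.772
v 0.706 1.488 -2.73
v 0.792 1.268 -2.68
v 0.957 1.098 -2.631
v 1.177 1.005 -2.588
v 1.417 1.004 -2.56
v 1.642 1.094 -2.549
v 1.816 1.261 -2.559
v 1.914 1.48 -2.586
v 1.921 1.718 -2.628
v 1.835 1.939 -2.678
v 3.317 -1.063 -2.783
v 4.06 -0.477 -2.283
v 3.723 -2.077 -2.197
v 3.741 -0.45 -2.015
v 3.357 -0.516 -1.864
v 2.968 -0.665 -1.853
v 2.631 -0.875 -1.983
v 2.399 -1.114 -2.235
v 2.307 -1.345 -2.571
v 2.368 -1.533 -2.939
v 2.574 -1.649 -3.283
v 2.893 -1.676 -3.551
v 3.277 -1.61 -3.702
v 3.666 -1.46 -3.713
v 4.003 -1.25 -3.583
v 4.235 -1.011 -3.331
v 4.327 -0.781 -2.995
v 4.266 -0.593 -2.627
f 2 1 4
f 2 4 3
f 4 1 5
f 4 5 3
f 5 1 6
f 5 6 3
f 6 1 7
f 6 7 3
f 7 1 8
f 7 8 3
f 8 1 9
f 8 9 3
f 9 1 10
f 9 10 3
f 10 1 11
f 10 11 3
f 11 1 12
f 11 12 3
f 12 1 13
f 12 13 3
f 13 1 14
f 13 14 3
f 14 1 15
f 14 15 3
f 15 1 16
f 15 16 3
f 16 1 17
f 16 17 3
f 17 1 18
f 17 18 3
f 18 1 2
f 18 2 3
f 20 19 22
f 20 22 21
f 22 19 23
f 22 23 21
f 23 19 24
f 23 24 21
f 24 19 25
f 24 25 21
f 25 19 26
f 25 26 21
f 26 19 27
f 26 27 21
f 27 19 28
f 27 28 21
f 28 19 29
f 28 29 21
f 29 19 30
f 29 30 21
f 30 19 31
f 30 31 21
f 31 19 32
f 31 32 21
f 32 19 33
f 32 33 21
f 33 19 34
f 33 34 21
f 34 19 35
f 34 35 21
f 35 19 36
f 35 36 21
f 36 19 20
f 36 20 21



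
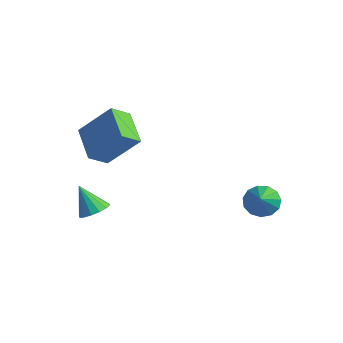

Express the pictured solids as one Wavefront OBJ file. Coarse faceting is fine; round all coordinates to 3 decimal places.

v -2.165 -3.115 -4.558
v -1.713 -3.633 -4.345
v -2.935 -3.285 -3.342
v -1.569 -3.318 -4.209
v -1.584 -2.948 -4.167
v -1.755 -2.622 -4.23
v -2.036 -2.429 -4.381
v -2.351 -2.42 -4.579
v -2.617 -2.596 -4.772
v -2.761 -2.912 -4.907
v -2.746 -3.282 -4.949
v -2.575 -3.607 -4.887
v -2.294 -3.801 -4.736
v -1.979 -3.81 -4.538
v 2.38 2.047 -4.025
v 2.715 1.676 -4.65
v 3.42 0.913 -2.795
v 2.982 2.026 -4.553
v 3.058 2.382 -4.288
v 2.918 2.633 -3.94
v 2.609 2.697 -3.619
v 2.226 2.555 -3.427
v 1.893 2.252 -3.425
v 1.714 1.883 -3.614
v 1.747 1.567 -3.933
v 1.981 1.403 -4.282
v 2.342 1.443 -4.549
v -3.402 -2.862 -0.362
v -2.337 -1.981 1.084
v -3.269 -1.967 -1.005
v -2.204 -1.086 0.44
v -1.936 -3.554 -1.02
v -0.871 -2.673 0.425
v -1.803 -2.659 -1.664
v -0.738 -1.778 -0.218
f 2 1 4
f 2 4 3
f 4 1 5
f 4 5 3
f 5 1 6
f 5 6 3
f 6 1 7
f 6 7 3
f 7 1 8
f 7 8 3
f 8 1 9
f 8 9 3
f 9 1 10
f 9 10 3
f 10 1 11
f 10 11 3
f 11 1 12
f 11 12 3
f 12 1 13
f 12 13 3
f 13 1 14
f 13 14 3
f 14 1 2
f 14 2 3
f 16 15 18
f 16 18 17
f 18 15 19
f 18 19 17
f 19 15 20
f 19 20 17
f 20 15 21
f 20 21 17
f 21 15 22
f 21 22 17
f 22 15 23
f 22 23 17
f 23 15 24
f 23 24 17
f 24 15 25
f 24 25 17
f 25 15 26
f 25 26 17
f 26 15 27
f 26 27 17
f 27 15 16
f 27 16 17
f 29 31 28
f 32 29 28
f 28 31 30
f 30 32 28
f 29 35 31
f 33 29 32
f 33 35 29
f 31 35 30
f 34 32 30
f 30 35 34
f 34 33 32
f 35 33 34



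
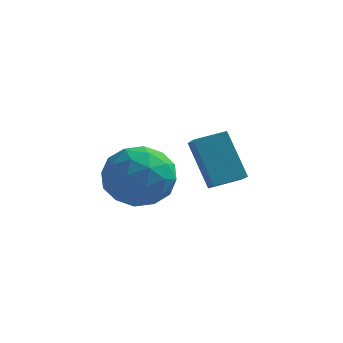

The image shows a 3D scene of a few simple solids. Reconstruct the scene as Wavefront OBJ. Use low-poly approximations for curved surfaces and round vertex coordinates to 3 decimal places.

v 0.465 1.999 1.285
v 0.812 1.369 1.699
v 1.232 2.556 1.489
v 1.579 1.926 1.903
v 1.201 1.494 -0.103
v 1.548 0.864 0.311
v 1.968 2.051 0.101
v 2.315 1.421 0.515
v -1.753 3.098 0.344
v -1.178 3.791 -0.349
v -1.182 1.649 -0.631
v -0.607 2.342 -1.324
v -0.265 2.199 -0.251
v -0.617 3.095 0.352
v -1.743 2.345 -1.332
v -2.095 3.241 -0.729
v -1.172 3.325 -1.384
v -0.258 3.235 -0.716
v -2.102 2.205 -0.264
v -1.188 2.115 0.404
v -1.515 3.572 0.083
v -0.845 1.868 -1.063
v -0.643 1.785 -0.432
v -0.305 2.192 -0.84
v -1.186 3.163 0.495
v -0.848 3.57 0.088
v -0.311 2.634 0.145
v -1.512 1.87 -1.068
v -1.174 2.277 -1.475
v -2.055 3.248 -0.14
v -1.717 3.655 -0.548
v -2.049 2.806 -1.125
v -1.174 3.705 -0.933
v -0.839 2.853 -1.506
v -1.506 2.855 -1.511
v -1.713 3.382 -1.156
v -0.637 3.652 -0.54
v -0.302 2.8 -1.113
v -0.1 2.717 -0.482
v -0.307 3.243 -0.128
v -0.633 3.379 -1.149
v -2.058 2.64 0.133
v -1.723 1.788 -0.44
v -2.053 2.197 -0.852
v -2.26 2.723 -0.498
v -1.521 2.587 0.526
v -1.186 1.735 -0.047
v -0.647 2.058 0.176
v -0.854 2.585 0.531
v -1.727 2.061 0.169
f 2 4 1
f 5 2 1
f 1 4 3
f 3 5 1
f 2 8 4
f 6 2 5
f 6 8 2
f 4 8 3
f 7 5 3
f 3 8 7
f 7 6 5
f 8 6 7
f 9 46 25
f 46 20 49
f 25 49 14
f 46 49 25
f 9 25 21
f 25 14 26
f 21 26 10
f 25 26 21
f 9 21 30
f 21 10 31
f 30 31 16
f 21 31 30
f 9 30 42
f 30 16 45
f 42 45 19
f 30 45 42
f 9 42 46
f 42 19 50
f 46 50 20
f 42 50 46
f 10 26 37
f 26 14 40
f 37 40 18
f 26 40 37
f 14 49 27
f 49 20 48
f 27 48 13
f 49 48 27
f 20 50 47
f 50 19 43
f 47 43 11
f 50 43 47
f 19 45 44
f 45 16 32
f 44 32 15
f 45 32 44
f 16 31 36
f 31 10 33
f 36 33 17
f 31 33 36
f 12 38 24
f 38 18 39
f 24 39 13
f 38 39 24
f 12 24 22
f 24 13 23
f 22 23 11
f 24 23 22
f 12 22 29
f 22 11 28
f 29 28 15
f 22 28 29
f 12 29 34
f 29 15 35
f 34 35 17
f 29 35 34
f 12 34 38
f 34 17 41
f 38 41 18
f 34 41 38
f 13 39 27
f 39 18 40
f 27 40 14
f 39 40 27
f 11 23 47
f 23 13 48
f 47 48 20
f 23 48 47
f 15 28 44
f 28 11 43
f 44 43 19
f 28 43 44
f 17 35 36
f 35 15 32
f 36 32 16
f 35 32 36
f 18 41 37
f 41 17 33
f 37 33 10
f 41 33 37



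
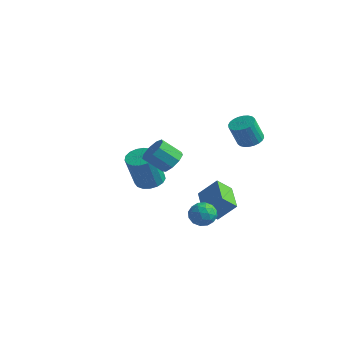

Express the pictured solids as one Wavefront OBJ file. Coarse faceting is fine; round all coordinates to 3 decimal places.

v 0.243 4.333 -3.335
v -0.217 3.677 -2.612
v 1.047 4.88 -2.328
v 0.586 4.224 -1.604
v 1.474 3.116 -3.656
v 1.013 2.46 -2.932
v 2.277 3.663 -2.648
v 1.817 3.007 -1.925
v -1.381 3.04 -0.391
v -0.751 2.787 0.032
v -1.589 2.207 0.934
v -2.219 2.46 0.511
v -0.906 3.282 0.206
v -1.744 2.702 1.107
v -1.284 3.663 0.101
v -2.122 3.084 1.002
v -1.707 3.753 -0.235
v -2.545 3.174 0.667
v -1.978 3.509 -0.643
v -2.815 2.93 0.258
v -1.969 3.046 -0.933
v -2.807 2.466 -0.032
v -1.685 2.579 -0.97
v -2.523 2 -0.068
v -1.26 2.328 -0.735
v -2.097 1.749 0.166
v -0.89 2.41 -0.339
v -1.728 1.831 0.562
v -3.438 3.749 -2.768
v -2.918 3.115 -2.954
v -3.023 2.438 -0.937
v -3.542 3.071 -0.752
v -2.672 3.412 -2.842
v -2.776 2.735 -0.825
v -2.6 3.786 -2.712
v -2.705 3.109 -0.696
v -2.721 4.151 -2.596
v -2.826 3.474 -0.579
v -3.006 4.425 -2.519
v -3.111 3.747 -0.502
v -3.39 4.543 -2.499
v -3.494 3.866 -0.482
v -3.784 4.479 -2.541
v -3.889 3.802 -0.524
v -4.1 4.248 -2.635
v -4.204 3.571 -0.618
v -4.263 3.903 -2.759
v -4.368 3.225 -0.743
v -4.238 3.522 -2.886
v -4.343 2.845 -0.869
v -4.029 3.193 -2.986
v -4.134 2.516 -0.969
v -3.685 2.992 -3.035
v -3.79 2.314 -1.019
v -3.284 2.963 -3.024
v -3.389 2.286 -1.007
v 3.267 0.075 -0.884
v 3.782 -0.342 -1.249
v 2.898 -0.918 -0.271
v 3.413 -1.335 -0.636
v 3.635 -0.817 -0.13
v 3.863 -0.203 -0.51
v 2.817 -1.057 -1.01
v 3.045 -0.443 -1.39
v 3.505 -1.042 -1.327
v 4.01 -0.893 -0.783
v 2.67 -0.367 -0.737
v 3.175 -0.218 -0.193
v 3.557 -0.046 -1.121
v 3.123 -1.214 -0.399
v 3.253 -0.909 -0.102
v 3.556 -1.154 -0.317
v 3.604 0.036 -0.686
v 3.907 -0.209 -0.9
v 3.82 -0.489 -0.243
v 2.773 -1.051 -0.62
v 3.076 -1.296 -0.834
v 3.124 -0.106 -1.203
v 3.427 -0.351 -1.418
v 2.86 -0.771 -1.277
v 3.697 -0.703 -1.381
v 3.48 -1.287 -1.02
v 3.13 -1.123 -1.241
v 3.264 -0.762 -1.464
v 3.994 -0.615 -1.061
v 3.777 -1.199 -0.7
v 3.907 -0.895 -0.403
v 4.041 -0.534 -0.626
v 3.831 -1.027 -1.107
v 2.903 -0.061 -0.82
v 2.686 -0.645 -0.459
v 2.639 -0.726 -0.894
v 2.773 -0.365 -1.117
v 3.2 0.027 -0.5
v 2.983 -0.557 -0.139
v 3.416 -0.498 -0.056
v 3.55 -0.137 -0.279
v 2.849 -0.233 -0.413
v 3.17 3.488 2.6
v 3.834 3.272 2.648
v 3.594 2.816 3.928
v 2.93 3.032 3.88
v 3.854 3.527 2.742
v 3.614 3.071 4.022
v 3.77 3.776 2.815
v 3.53 3.32 4.095
v 3.595 3.982 2.856
v 3.355 3.526 4.136
v 3.355 4.112 2.857
v 3.115 3.656 4.137
v 3.087 4.148 2.819
v 2.847 3.692 4.099
v 2.831 4.082 2.748
v 2.591 3.626 4.028
v 2.627 3.927 2.654
v 2.387 3.471 3.935
v 2.506 3.704 2.552
v 2.266 3.248 3.832
v 2.486 3.449 2.458
v 2.246 2.993 3.738
v 2.57 3.2 2.385
v 2.33 2.744 3.665
v 2.745 2.994 2.344
v 2.505 2.538 3.624
v 2.985 2.864 2.343
v 2.745 2.408 3.623
v 3.253 2.828 2.381
v 3.013 2.372 3.661
v 3.509 2.894 2.452
v 3.269 2.438 3.732
v 3.713 3.049 2.545
v 3.473 2.593 3.826
f 2 4 1
f 5 2 1
f 1 4 3
f 3 5 1
f 2 8 4
f 6 2 5
f 6 8 2
f 4 8 3
f 7 5 3
f 3 8 7
f 7 6 5
f 8 6 7
f 10 9 13
f 10 13 11
f 11 13 14
f 11 14 12
f 13 9 15
f 13 15 14
f 14 15 16
f 14 16 12
f 15 9 17
f 15 17 16
f 16 17 18
f 16 18 12
f 17 9 19
f 17 19 18
f 18 19 20
f 18 20 12
f 19 9 21
f 19 21 20
f 20 21 22
f 20 22 12
f 21 9 23
f 21 23 22
f 22 23 24
f 22 24 12
f 23 9 25
f 23 25 24
f 24 25 26
f 24 26 12
f 25 9 27
f 25 27 26
f 26 27 28
f 26 28 12
f 27 9 10
f 27 10 28
f 28 10 11
f 28 11 12
f 30 29 33
f 30 33 31
f 31 33 34
f 31 34 32
f 33 29 35
f 33 35 34
f 34 35 36
f 34 36 32
f 35 29 37
f 35 37 36
f 36 37 38
f 36 38 32
f 37 29 39
f 37 39 38
f 38 39 40
f 38 40 32
f 39 29 41
f 39 41 40
f 40 41 42
f 40 42 32
f 41 29 43
f 41 43 42
f 42 43 44
f 42 44 32
f 43 29 45
f 43 45 44
f 44 45 46
f 44 46 32
f 45 29 47
f 45 47 46
f 46 47 48
f 46 48 32
f 47 29 49
f 47 49 48
f 48 49 50
f 48 50 32
f 49 29 51
f 49 51 50
f 50 51 52
f 50 52 32
f 51 29 53
f 51 53 52
f 52 53 54
f 52 54 32
f 53 29 55
f 53 55 54
f 54 55 56
f 54 56 32
f 55 29 30
f 55 30 56
f 56 30 31
f 56 31 32
f 57 94 73
f 94 68 97
f 73 97 62
f 94 97 73
f 57 73 69
f 73 62 74
f 69 74 58
f 73 74 69
f 57 69 78
f 69 58 79
f 78 79 64
f 69 79 78
f 57 78 90
f 78 64 93
f 90 93 67
f 78 93 90
f 57 90 94
f 90 67 98
f 94 98 68
f 90 98 94
f 58 74 85
f 74 62 88
f 85 88 66
f 74 88 85
f 62 97 75
f 97 68 96
f 75 96 61
f 97 96 75
f 68 98 95
f 98 67 91
f 95 91 59
f 98 91 95
f 67 93 92
f 93 64 80
f 92 80 63
f 93 80 92
f 64 79 84
f 79 58 81
f 84 81 65
f 79 81 84
f 60 86 72
f 86 66 87
f 72 87 61
f 86 87 72
f 60 72 70
f 72 61 71
f 70 71 59
f 72 71 70
f 60 70 77
f 70 59 76
f 77 76 63
f 70 76 77
f 60 77 82
f 77 63 83
f 82 83 65
f 77 83 82
f 60 82 86
f 82 65 89
f 86 89 66
f 82 89 86
f 61 87 75
f 87 66 88
f 75 88 62
f 87 88 75
f 59 71 95
f 71 61 96
f 95 96 68
f 71 96 95
f 63 76 92
f 76 59 91
f 92 91 67
f 76 91 92
f 65 83 84
f 83 63 80
f 84 80 64
f 83 80 84
f 66 89 85
f 89 65 81
f 85 81 58
f 89 81 85
f 100 99 103
f 100 103 101
f 101 103 104
f 101 104 102
f 103 99 105
f 103 105 104
f 104 105 106
f 104 106 102
f 105 99 107
f 105 107 106
f 106 107 108
f 106 108 102
f 107 99 109
f 107 109 108
f 108 109 110
f 108 110 102
f 109 99 111
f 109 111 110
f 110 111 112
f 110 112 102
f 111 99 113
f 111 113 112
f 112 113 114
f 112 114 102
f 113 99 115
f 113 115 114
f 114 115 116
f 114 116 102
f 115 99 117
f 115 117 116
f 116 117 118
f 116 118 102
f 117 99 119
f 117 119 118
f 118 119 120
f 118 120 102
f 119 99 121
f 119 121 120
f 120 121 122
f 120 122 102
f 121 99 123
f 121 123 122
f 122 123 124
f 122 124 102
f 123 99 125
f 123 125 124
f 124 125 126
f 124 126 102
f 125 99 127
f 125 127 126
f 126 127 128
f 126 128 102
f 127 99 129
f 127 129 128
f 128 129 130
f 128 130 102
f 129 99 131
f 129 131 130
f 130 131 132
f 130 132 102
f 131 99 100
f 131 100 132
f 132 100 101
f 132 101 102



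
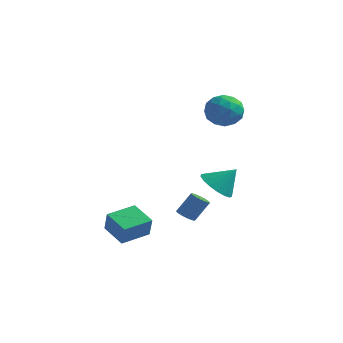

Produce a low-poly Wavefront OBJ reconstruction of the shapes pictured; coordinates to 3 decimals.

v -3.666 -3.446 -2.762
v -3.287 -3.761 -1.69
v -3.122 -2.013 -2.535
v -2.742 -2.327 -1.463
v -2.418 -3.833 -3.317
v -2.038 -4.147 -2.245
v -1.873 -2.399 -3.09
v -1.494 -2.714 -2.018
v -0.841 -0.942 -2.161
v -0.619 -0.569 -2.448
v -0.157 -0.025 -1.386
v -0.379 -0.398 -1.099
v -0.828 -0.482 -2.403
v -0.366 0.062 -1.34
v -1.04 -0.485 -2.309
v -0.578 0.059 -1.246
v -1.212 -0.579 -2.186
v -0.75 -0.035 -1.123
v -1.311 -0.744 -2.058
v -0.849 -0.2 -0.996
v -1.316 -0.949 -1.951
v -0.854 -0.405 -0.888
v -1.228 -1.153 -1.885
v -0.766 -0.609 -0.823
v -1.063 -1.315 -1.874
v -0.601 -0.771 -0.812
v -0.854 -1.402 -1.92
v -0.392 -0.858 -0.857
v -0.642 -1.399 -2.014
v -0.18 -0.855 -0.951
v -0.47 -1.305 -2.137
v -0.008 -0.761 -1.074
v -0.371 -1.14 -2.264
v 0.091 -0.596 -1.202
v -0.366 -0.935 -2.372
v 0.096 -0.391 -1.309
v -0.454 -0.731 -2.437
v 0.008 -0.187 -1.375
v -0.832 3.151 4.319
v -0.08 2.885 3.684
v -1.88 2.195 3.476
v -1.128 1.929 2.841
v -1.116 1.607 3.809
v -0.468 2.198 4.33
v -1.492 2.882 2.83
v -0.844 3.473 3.351
v -0.487 2.719 2.764
v -0.255 1.931 3.369
v -1.705 3.149 3.791
v -1.473 2.361 4.396
v -0.364 3.102 4.075
v -1.596 1.978 3.085
v -1.589 1.789 3.653
v -1.147 1.633 3.28
v -0.592 2.698 4.455
v -0.15 2.542 4.082
v -0.759 1.791 4.155
v -1.81 2.538 3.078
v -1.368 2.382 2.705
v -0.813 3.447 3.88
v -0.371 3.291 3.507
v -1.201 3.289 3.005
v -0.161 2.848 3.161
v -0.777 2.286 2.666
v -0.991 2.846 2.66
v -0.61 3.194 2.966
v -0.024 2.385 3.517
v -0.641 1.823 3.022
v -0.634 1.634 3.59
v -0.253 1.981 3.896
v -0.264 2.288 2.976
v -1.319 3.257 4.138
v -1.936 2.695 3.643
v -1.707 3.099 3.264
v -1.326 3.446 3.57
v -1.183 2.794 4.494
v -1.799 2.232 3.999
v -1.35 1.886 4.194
v -0.969 2.234 4.5
v -1.696 2.792 4.184
v -1.388 2.511 -1.418
v -0.546 2.397 -1.982
v -0.592 3.069 -0.342
v -0.704 2.845 -2.097
v -1.019 3.216 -2.056
v -1.418 3.425 -1.87
v -1.811 3.425 -1.579
v -2.106 3.216 -1.252
v -2.237 2.845 -0.963
v -2.174 2.398 -0.778
v -1.93 1.976 -0.74
v -1.562 1.677 -0.857
v -1.155 1.57 -1.102
v -0.8 1.677 -1.42
v -0.58 1.976 -1.738
f 2 4 1
f 5 2 1
f 1 4 3
f 3 5 1
f 2 8 4
f 6 2 5
f 6 8 2
f 4 8 3
f 7 5 3
f 3 8 7
f 7 6 5
f 8 6 7
f 10 9 13
f 10 13 11
f 11 13 14
f 11 14 12
f 13 9 15
f 13 15 14
f 14 15 16
f 14 16 12
f 15 9 17
f 15 17 16
f 16 17 18
f 16 18 12
f 17 9 19
f 17 19 18
f 18 19 20
f 18 20 12
f 19 9 21
f 19 21 20
f 20 21 22
f 20 22 12
f 21 9 23
f 21 23 22
f 22 23 24
f 22 24 12
f 23 9 25
f 23 25 24
f 24 25 26
f 24 26 12
f 25 9 27
f 25 27 26
f 26 27 28
f 26 28 12
f 27 9 29
f 27 29 28
f 28 29 30
f 28 30 12
f 29 9 31
f 29 31 30
f 30 31 32
f 30 32 12
f 31 9 33
f 31 33 32
f 32 33 34
f 32 34 12
f 33 9 35
f 33 35 34
f 34 35 36
f 34 36 12
f 35 9 37
f 35 37 36
f 36 37 38
f 36 38 12
f 37 9 10
f 37 10 38
f 38 10 11
f 38 11 12
f 39 76 55
f 76 50 79
f 55 79 44
f 76 79 55
f 39 55 51
f 55 44 56
f 51 56 40
f 55 56 51
f 39 51 60
f 51 40 61
f 60 61 46
f 51 61 60
f 39 60 72
f 60 46 75
f 72 75 49
f 60 75 72
f 39 72 76
f 72 49 80
f 76 80 50
f 72 80 76
f 40 56 67
f 56 44 70
f 67 70 48
f 56 70 67
f 44 79 57
f 79 50 78
f 57 78 43
f 79 78 57
f 50 80 77
f 80 49 73
f 77 73 41
f 80 73 77
f 49 75 74
f 75 46 62
f 74 62 45
f 75 62 74
f 46 61 66
f 61 40 63
f 66 63 47
f 61 63 66
f 42 68 54
f 68 48 69
f 54 69 43
f 68 69 54
f 42 54 52
f 54 43 53
f 52 53 41
f 54 53 52
f 42 52 59
f 52 41 58
f 59 58 45
f 52 58 59
f 42 59 64
f 59 45 65
f 64 65 47
f 59 65 64
f 42 64 68
f 64 47 71
f 68 71 48
f 64 71 68
f 43 69 57
f 69 48 70
f 57 70 44
f 69 70 57
f 41 53 77
f 53 43 78
f 77 78 50
f 53 78 77
f 45 58 74
f 58 41 73
f 74 73 49
f 58 73 74
f 47 65 66
f 65 45 62
f 66 62 46
f 65 62 66
f 48 71 67
f 71 47 63
f 67 63 40
f 71 63 67
f 82 81 84
f 82 84 83
f 84 81 85
f 84 85 83
f 85 81 86
f 85 86 83
f 86 81 87
f 86 87 83
f 87 81 88
f 87 88 83
f 88 81 89
f 88 89 83
f 89 81 90
f 89 90 83
f 90 81 91
f 90 91 83
f 91 81 92
f 91 92 83
f 92 81 93
f 92 93 83
f 93 81 94
f 93 94 83
f 94 81 95
f 94 95 83
f 95 81 82
f 95 82 83



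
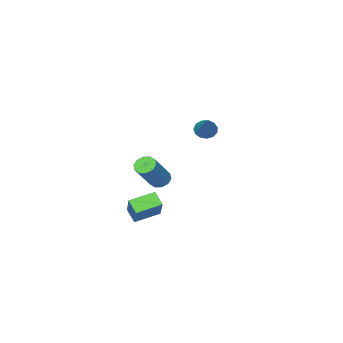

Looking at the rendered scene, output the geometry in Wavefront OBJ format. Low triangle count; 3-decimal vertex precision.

v -4.221 -1.981 1.483
v -3.68 -2.163 1.267
v -3.239 -0.699 2.857
v -3.773 -1.89 1.079
v -4.008 -1.647 1.019
v -4.311 -1.51 1.107
v -4.585 -1.522 1.314
v -4.743 -1.68 1.575
v -4.735 -1.934 1.807
v -4.564 -2.203 1.936
v -4.284 -2.401 1.921
v -3.984 -2.466 1.767
v -3.759 -2.378 1.523
v 0.158 -0.249 0.013
v 0.579 -0.126 -0.367
v 1.803 0.233 1.108
v 1.382 0.109 1.487
v 0.403 0.178 -0.294
v 1.627 0.536 1.181
v 0.133 0.318 -0.105
v 1.357 0.677 1.37
v -0.127 0.242 0.13
v 1.097 0.601 1.605
v -0.278 -0.022 0.319
v 0.946 0.337 1.794
v -0.263 -0.373 0.392
v 0.961 -0.014 1.867
v -0.087 -0.676 0.319
v 1.137 -0.318 1.794
v 0.183 -0.817 0.13
v 1.407 -0.458 1.605
v 0.443 -0.741 -0.105
v 1.667 -0.382 1.37
v 0.594 -0.477 -0.294
v 1.818 -0.118 1.181
v 2.665 0.889 -1.619
v 2.59 0.253 -1.075
v 1.437 1.315 -1.291
v 1.362 0.678 -0.747
v 3.318 1.842 -0.413
v 3.243 1.205 0.131
v 2.09 2.267 -0.085
v 2.015 1.631 0.459
f 2 1 4
f 2 4 3
f 4 1 5
f 4 5 3
f 5 1 6
f 5 6 3
f 6 1 7
f 6 7 3
f 7 1 8
f 7 8 3
f 8 1 9
f 8 9 3
f 9 1 10
f 9 10 3
f 10 1 11
f 10 11 3
f 11 1 12
f 11 12 3
f 12 1 13
f 12 13 3
f 13 1 2
f 13 2 3
f 15 14 18
f 15 18 16
f 16 18 19
f 16 19 17
f 18 14 20
f 18 20 19
f 19 20 21
f 19 21 17
f 20 14 22
f 20 22 21
f 21 22 23
f 21 23 17
f 22 14 24
f 22 24 23
f 23 24 25
f 23 25 17
f 24 14 26
f 24 26 25
f 25 26 27
f 25 27 17
f 26 14 28
f 26 28 27
f 27 28 29
f 27 29 17
f 28 14 30
f 28 30 29
f 29 30 31
f 29 31 17
f 30 14 32
f 30 32 31
f 31 32 33
f 31 33 17
f 32 14 34
f 32 34 33
f 33 34 35
f 33 35 17
f 34 14 15
f 34 15 35
f 35 15 16
f 35 16 17
f 37 39 36
f 40 37 36
f 36 39 38
f 38 40 36
f 37 43 39
f 41 37 40
f 41 43 37
f 39 43 38
f 42 40 38
f 38 43 42
f 42 41 40
f 43 41 42



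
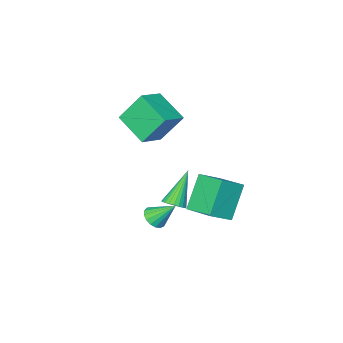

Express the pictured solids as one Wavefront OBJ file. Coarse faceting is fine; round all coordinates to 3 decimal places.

v -0.954 -0.834 -4.042
v -0.582 -1.149 -3.582
v -1.566 -0.006 -2.978
v -0.4 -0.901 -3.671
v -0.345 -0.637 -3.844
v -0.429 -0.418 -4.063
v -0.633 -0.294 -4.277
v -0.911 -0.294 -4.437
v -1.199 -0.418 -4.506
v -1.43 -0.637 -4.469
v -1.553 -0.901 -4.334
v -1.538 -1.149 -4.132
v -1.389 -1.326 -3.91
v -1.141 -1.389 -3.717
v -0.85 -1.326 -3.599
v -3.299 -1.888 1.455
v -3.11 -3.602 2.322
v -1.999 -1.49 1.958
v -1.81 -3.204 2.825
v -2.47 -2.596 -0.125
v -2.281 -4.31 0.742
v -1.17 -2.198 0.378
v -0.981 -3.912 1.245
v -2.861 -2.075 -4.632
v -2.42 -1.826 -4.258
v -4.039 -2.585 -2.908
v -2.564 -1.631 -4.298
v -2.753 -1.504 -4.39
v -2.959 -1.463 -4.519
v -3.15 -1.516 -4.664
v -3.296 -1.654 -4.805
v -3.377 -1.856 -4.92
v -3.379 -2.091 -4.991
v -3.302 -2.324 -5.007
v -3.158 -2.519 -4.966
v -2.969 -2.647 -4.875
v -2.763 -2.687 -4.746
v -2.572 -2.634 -4.601
v -2.426 -2.496 -4.46
v -2.345 -2.294 -4.345
v -2.343 -2.059 -4.274
v -4.027 0.118 -1.944
v -2.844 0.043 -1.218
v -4.19 1.763 -1.509
v -3.007 1.689 -0.783
v -2.953 0.671 -3.637
v -1.77 0.597 -2.911
v -3.116 2.317 -3.202
v -1.933 2.242 -2.476
f 2 1 4
f 2 4 3
f 4 1 5
f 4 5 3
f 5 1 6
f 5 6 3
f 6 1 7
f 6 7 3
f 7 1 8
f 7 8 3
f 8 1 9
f 8 9 3
f 9 1 10
f 9 10 3
f 10 1 11
f 10 11 3
f 11 1 12
f 11 12 3
f 12 1 13
f 12 13 3
f 13 1 14
f 13 14 3
f 14 1 15
f 14 15 3
f 15 1 2
f 15 2 3
f 17 19 16
f 20 17 16
f 16 19 18
f 18 20 16
f 17 23 19
f 21 17 20
f 21 23 17
f 19 23 18
f 22 20 18
f 18 23 22
f 22 21 20
f 23 21 22
f 25 24 27
f 25 27 26
f 27 24 28
f 27 28 26
f 28 24 29
f 28 29 26
f 29 24 30
f 29 30 26
f 30 24 31
f 30 31 26
f 31 24 32
f 31 32 26
f 32 24 33
f 32 33 26
f 33 24 34
f 33 34 26
f 34 24 35
f 34 35 26
f 35 24 36
f 35 36 26
f 36 24 37
f 36 37 26
f 37 24 38
f 37 38 26
f 38 24 39
f 38 39 26
f 39 24 40
f 39 40 26
f 40 24 41
f 40 41 26
f 41 24 25
f 41 25 26
f 43 45 42
f 46 43 42
f 42 45 44
f 44 46 42
f 43 49 45
f 47 43 46
f 47 49 43
f 45 49 44
f 48 46 44
f 44 49 48
f 48 47 46
f 49 47 48



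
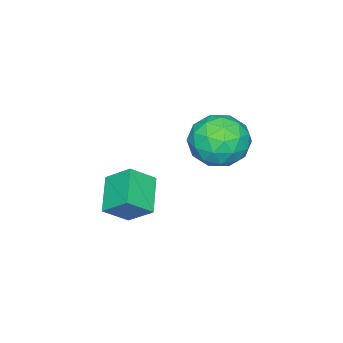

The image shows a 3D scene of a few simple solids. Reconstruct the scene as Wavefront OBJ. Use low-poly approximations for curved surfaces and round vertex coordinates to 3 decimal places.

v 0.596 1.236 -3.416
v -0.286 0.716 -2.849
v 0.537 1.978 -2.826
v -0.344 1.459 -2.259
v 1.184 0.841 -2.861
v 0.303 0.322 -2.294
v 1.126 1.584 -2.271
v 0.244 1.064 -1.704
v -3.129 2.055 -1.402
v -2.649 2.819 -1.353
v -1.991 1.381 -2.027
v -1.511 2.145 -1.978
v -1.723 1.694 -1.223
v -2.426 2.111 -0.837
v -2.214 2.089 -2.543
v -2.917 2.506 -2.157
v -2.083 2.84 -2.058
v -1.78 2.597 -1.242
v -2.86 1.603 -2.138
v -2.557 1.36 -1.322
v -2.989 2.496 -1.323
v -1.651 1.704 -2.057
v -1.775 1.439 -1.614
v -1.493 1.888 -1.584
v -2.858 2.08 -1.019
v -2.576 2.529 -0.99
v -2.031 1.868 -0.914
v -2.064 1.671 -2.39
v -1.782 2.12 -2.361
v -3.147 2.312 -1.796
v -2.865 2.761 -1.766
v -2.609 2.332 -2.466
v -2.374 2.958 -1.708
v -1.705 2.562 -2.075
v -2.119 2.529 -2.408
v -2.532 2.774 -2.181
v -2.196 2.815 -1.228
v -1.527 2.418 -1.596
v -1.651 2.154 -1.152
v -2.065 2.398 -0.925
v -1.863 2.827 -1.643
v -3.113 1.782 -1.784
v -2.444 1.385 -2.152
v -2.575 1.802 -2.455
v -2.989 2.046 -2.228
v -2.935 1.638 -1.305
v -2.266 1.242 -1.672
v -2.108 1.426 -1.199
v -2.521 1.671 -0.972
v -2.777 1.373 -1.737
f 2 4 1
f 5 2 1
f 1 4 3
f 3 5 1
f 2 8 4
f 6 2 5
f 6 8 2
f 4 8 3
f 7 5 3
f 3 8 7
f 7 6 5
f 8 6 7
f 9 46 25
f 46 20 49
f 25 49 14
f 46 49 25
f 9 25 21
f 25 14 26
f 21 26 10
f 25 26 21
f 9 21 30
f 21 10 31
f 30 31 16
f 21 31 30
f 9 30 42
f 30 16 45
f 42 45 19
f 30 45 42
f 9 42 46
f 42 19 50
f 46 50 20
f 42 50 46
f 10 26 37
f 26 14 40
f 37 40 18
f 26 40 37
f 14 49 27
f 49 20 48
f 27 48 13
f 49 48 27
f 20 50 47
f 50 19 43
f 47 43 11
f 50 43 47
f 19 45 44
f 45 16 32
f 44 32 15
f 45 32 44
f 16 31 36
f 31 10 33
f 36 33 17
f 31 33 36
f 12 38 24
f 38 18 39
f 24 39 13
f 38 39 24
f 12 24 22
f 24 13 23
f 22 23 11
f 24 23 22
f 12 22 29
f 22 11 28
f 29 28 15
f 22 28 29
f 12 29 34
f 29 15 35
f 34 35 17
f 29 35 34
f 12 34 38
f 34 17 41
f 38 41 18
f 34 41 38
f 13 39 27
f 39 18 40
f 27 40 14
f 39 40 27
f 11 23 47
f 23 13 48
f 47 48 20
f 23 48 47
f 15 28 44
f 28 11 43
f 44 43 19
f 28 43 44
f 17 35 36
f 35 15 32
f 36 32 16
f 35 32 36
f 18 41 37
f 41 17 33
f 37 33 10
f 41 33 37

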